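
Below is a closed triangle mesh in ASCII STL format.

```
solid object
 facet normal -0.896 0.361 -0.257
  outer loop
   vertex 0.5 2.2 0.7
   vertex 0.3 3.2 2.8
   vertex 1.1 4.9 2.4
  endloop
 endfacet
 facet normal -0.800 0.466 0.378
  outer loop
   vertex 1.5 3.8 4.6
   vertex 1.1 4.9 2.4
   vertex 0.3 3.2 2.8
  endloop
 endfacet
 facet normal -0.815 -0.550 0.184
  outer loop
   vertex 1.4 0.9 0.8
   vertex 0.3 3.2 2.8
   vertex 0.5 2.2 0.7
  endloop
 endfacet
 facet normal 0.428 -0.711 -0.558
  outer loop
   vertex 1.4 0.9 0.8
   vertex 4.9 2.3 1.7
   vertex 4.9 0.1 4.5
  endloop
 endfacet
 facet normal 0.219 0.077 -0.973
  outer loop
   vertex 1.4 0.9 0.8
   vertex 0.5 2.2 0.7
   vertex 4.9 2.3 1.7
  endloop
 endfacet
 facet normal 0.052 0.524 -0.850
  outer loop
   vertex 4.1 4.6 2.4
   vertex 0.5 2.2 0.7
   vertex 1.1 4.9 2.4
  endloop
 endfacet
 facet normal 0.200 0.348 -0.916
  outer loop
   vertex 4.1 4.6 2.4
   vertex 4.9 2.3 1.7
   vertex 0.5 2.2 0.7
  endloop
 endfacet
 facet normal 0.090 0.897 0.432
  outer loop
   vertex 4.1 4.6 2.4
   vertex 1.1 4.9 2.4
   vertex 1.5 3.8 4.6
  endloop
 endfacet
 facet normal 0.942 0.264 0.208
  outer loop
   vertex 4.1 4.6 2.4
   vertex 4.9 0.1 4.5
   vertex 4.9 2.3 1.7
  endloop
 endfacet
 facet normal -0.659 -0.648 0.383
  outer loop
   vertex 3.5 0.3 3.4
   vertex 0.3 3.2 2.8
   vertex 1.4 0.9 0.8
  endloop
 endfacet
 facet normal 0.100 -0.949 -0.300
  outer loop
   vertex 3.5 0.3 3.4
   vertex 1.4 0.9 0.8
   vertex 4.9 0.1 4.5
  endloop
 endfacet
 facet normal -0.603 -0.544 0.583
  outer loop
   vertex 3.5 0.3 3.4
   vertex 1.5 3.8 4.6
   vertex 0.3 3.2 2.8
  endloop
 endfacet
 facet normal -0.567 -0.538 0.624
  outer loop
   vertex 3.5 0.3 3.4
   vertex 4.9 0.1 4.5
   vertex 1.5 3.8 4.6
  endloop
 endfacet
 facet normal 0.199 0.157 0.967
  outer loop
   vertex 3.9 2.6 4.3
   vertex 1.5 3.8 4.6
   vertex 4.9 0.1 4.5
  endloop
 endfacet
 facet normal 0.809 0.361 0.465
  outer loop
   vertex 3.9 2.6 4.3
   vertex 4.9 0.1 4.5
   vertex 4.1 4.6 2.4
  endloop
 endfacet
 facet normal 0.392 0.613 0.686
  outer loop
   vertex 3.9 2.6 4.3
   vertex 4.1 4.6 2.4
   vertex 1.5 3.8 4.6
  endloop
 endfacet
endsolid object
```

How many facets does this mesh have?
16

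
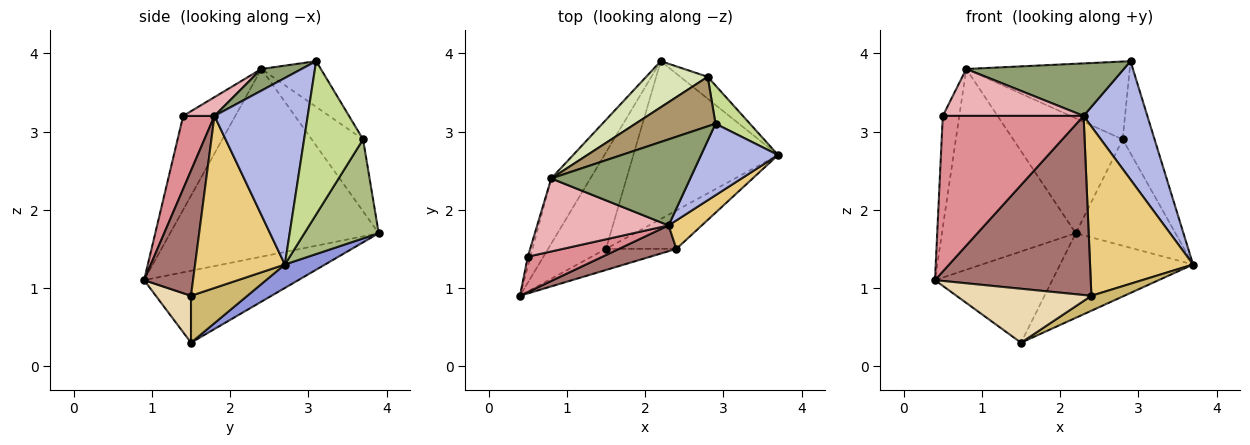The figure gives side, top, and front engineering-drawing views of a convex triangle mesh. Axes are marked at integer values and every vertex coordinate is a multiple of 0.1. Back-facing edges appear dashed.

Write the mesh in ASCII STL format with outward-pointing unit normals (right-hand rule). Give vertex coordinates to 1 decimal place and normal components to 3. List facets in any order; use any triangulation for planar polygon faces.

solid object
 facet normal -0.829 0.532 -0.173
  outer loop
   vertex 0.8 2.4 3.8
   vertex 2.2 3.9 1.7
   vertex 0.4 0.9 1.1
  endloop
 endfacet
 facet normal -0.670 0.510 -0.539
  outer loop
   vertex 1.5 1.5 0.3
   vertex 0.4 0.9 1.1
   vertex 2.2 3.9 1.7
  endloop
 endfacet
 facet normal 0.141 0.468 -0.872
  outer loop
   vertex 1.5 1.5 0.3
   vertex 2.2 3.9 1.7
   vertex 3.7 2.7 1.3
  endloop
 endfacet
 facet normal 0.781 -0.534 0.323
  outer loop
   vertex 2.3 1.8 3.2
   vertex 3.7 2.7 1.3
   vertex 2.9 3.1 3.9
  endloop
 endfacet
 facet normal 0.132 -0.516 0.846
  outer loop
   vertex 2.3 1.8 3.2
   vertex 2.9 3.1 3.9
   vertex 0.8 2.4 3.8
  endloop
 endfacet
 facet normal 0.590 0.791 -0.163
  outer loop
   vertex 2.8 3.7 2.9
   vertex 3.7 2.7 1.3
   vertex 2.2 3.9 1.7
  endloop
 endfacet
 facet normal 0.863 0.467 0.194
  outer loop
   vertex 2.8 3.7 2.9
   vertex 2.9 3.1 3.9
   vertex 3.7 2.7 1.3
  endloop
 endfacet
 facet normal -0.399 0.851 0.341
  outer loop
   vertex 2.8 3.7 2.9
   vertex 2.2 3.9 1.7
   vertex 0.8 2.4 3.8
  endloop
 endfacet
 facet normal -0.293 0.807 0.513
  outer loop
   vertex 2.8 3.7 2.9
   vertex 0.8 2.4 3.8
   vertex 2.9 3.1 3.9
  endloop
 endfacet
 facet normal 0.528 -0.308 -0.792
  outer loop
   vertex 2.4 1.5 0.9
   vertex 1.5 1.5 0.3
   vertex 3.7 2.7 1.3
  endloop
 endfacet
 facet normal 0.652 -0.748 0.126
  outer loop
   vertex 2.4 1.5 0.9
   vertex 3.7 2.7 1.3
   vertex 2.3 1.8 3.2
  endloop
 endfacet
 facet normal 0.236 -0.905 -0.354
  outer loop
   vertex 2.4 1.5 0.9
   vertex 0.4 0.9 1.1
   vertex 1.5 1.5 0.3
  endloop
 endfacet
 facet normal 0.297 -0.945 0.136
  outer loop
   vertex 2.4 1.5 0.9
   vertex 2.3 1.8 3.2
   vertex 0.4 0.9 1.1
  endloop
 endfacet
 facet normal -0.953 0.302 -0.026
  outer loop
   vertex 0.5 1.4 3.2
   vertex 0.8 2.4 3.8
   vertex 0.4 0.9 1.1
  endloop
 endfacet
 facet normal 0.212 -0.953 0.217
  outer loop
   vertex 0.5 1.4 3.2
   vertex 0.4 0.9 1.1
   vertex 2.3 1.8 3.2
  endloop
 endfacet
 facet normal 0.119 -0.537 0.835
  outer loop
   vertex 0.5 1.4 3.2
   vertex 2.3 1.8 3.2
   vertex 0.8 2.4 3.8
  endloop
 endfacet
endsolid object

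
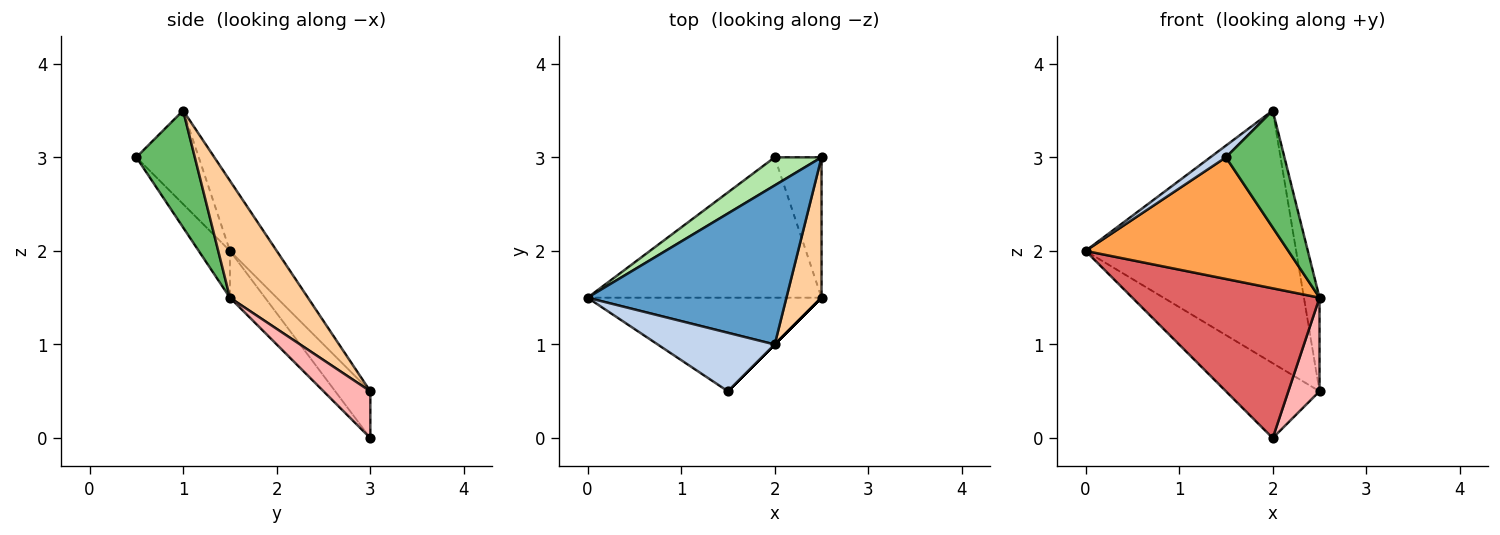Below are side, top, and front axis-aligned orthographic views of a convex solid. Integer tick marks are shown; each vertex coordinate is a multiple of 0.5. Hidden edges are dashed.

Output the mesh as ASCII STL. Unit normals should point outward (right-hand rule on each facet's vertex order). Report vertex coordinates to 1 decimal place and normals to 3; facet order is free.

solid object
 facet normal -0.185 0.832 0.524
  outer loop
   vertex 2.0 1.0 3.5
   vertex 2.5 3.0 0.5
   vertex 0.0 1.5 2.0
  endloop
 endfacet
 facet normal -0.617 -0.154 0.772
  outer loop
   vertex 2.0 1.0 3.5
   vertex 0.0 1.5 2.0
   vertex 1.5 0.5 3.0
  endloop
 endfacet
 facet normal -0.121 -0.787 -0.605
  outer loop
   vertex 2.5 1.5 1.5
   vertex 1.5 0.5 3.0
   vertex 0.0 1.5 2.0
  endloop
 endfacet
 facet normal 0.941 0.188 0.282
  outer loop
   vertex 2.5 1.5 1.5
   vertex 2.5 3.0 0.5
   vertex 2.0 1.0 3.5
  endloop
 endfacet
 facet normal 0.707 -0.707 0.000
  outer loop
   vertex 2.5 1.5 1.5
   vertex 2.0 1.0 3.5
   vertex 1.5 0.5 3.0
  endloop
 endfacet
 facet normal -0.331 0.883 0.331
  outer loop
   vertex 2.0 3.0 0.0
   vertex 0.0 1.5 2.0
   vertex 2.5 3.0 0.5
  endloop
 endfacet
 facet normal -0.136 -0.723 -0.678
  outer loop
   vertex 2.0 3.0 0.0
   vertex 2.5 1.5 1.5
   vertex 0.0 1.5 2.0
  endloop
 endfacet
 facet normal 0.640 -0.426 -0.640
  outer loop
   vertex 2.0 3.0 0.0
   vertex 2.5 3.0 0.5
   vertex 2.5 1.5 1.5
  endloop
 endfacet
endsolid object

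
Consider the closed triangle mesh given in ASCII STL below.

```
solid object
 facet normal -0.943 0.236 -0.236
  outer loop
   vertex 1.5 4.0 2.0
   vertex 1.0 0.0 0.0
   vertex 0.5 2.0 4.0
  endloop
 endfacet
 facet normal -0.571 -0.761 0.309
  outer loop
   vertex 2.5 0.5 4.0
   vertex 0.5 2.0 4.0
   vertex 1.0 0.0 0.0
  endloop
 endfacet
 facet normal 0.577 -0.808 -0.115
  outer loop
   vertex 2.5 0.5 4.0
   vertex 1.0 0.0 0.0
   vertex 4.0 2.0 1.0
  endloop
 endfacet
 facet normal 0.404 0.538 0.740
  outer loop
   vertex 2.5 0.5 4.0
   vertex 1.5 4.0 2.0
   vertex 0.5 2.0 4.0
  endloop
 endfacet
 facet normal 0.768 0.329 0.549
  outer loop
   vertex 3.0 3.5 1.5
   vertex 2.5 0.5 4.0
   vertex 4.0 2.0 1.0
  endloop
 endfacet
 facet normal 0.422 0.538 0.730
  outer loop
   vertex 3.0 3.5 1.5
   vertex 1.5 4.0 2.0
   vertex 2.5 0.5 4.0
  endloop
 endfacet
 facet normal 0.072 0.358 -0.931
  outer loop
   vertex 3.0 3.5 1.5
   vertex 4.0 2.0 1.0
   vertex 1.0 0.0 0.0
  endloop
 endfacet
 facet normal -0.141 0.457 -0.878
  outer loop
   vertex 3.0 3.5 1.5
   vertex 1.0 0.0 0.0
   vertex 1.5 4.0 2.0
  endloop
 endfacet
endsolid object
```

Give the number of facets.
8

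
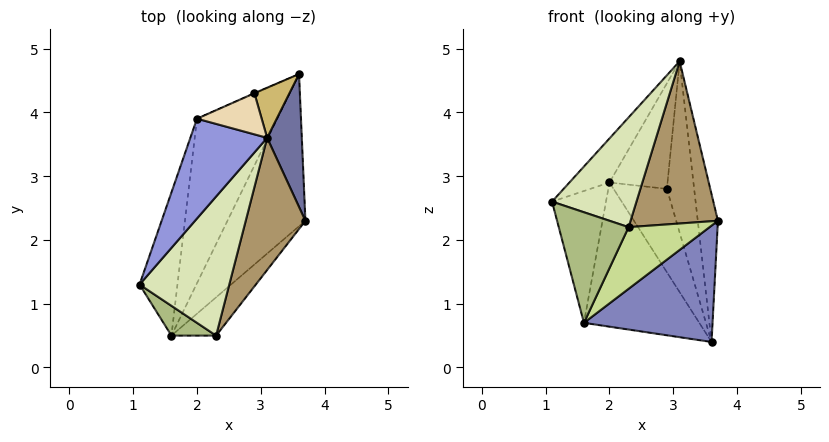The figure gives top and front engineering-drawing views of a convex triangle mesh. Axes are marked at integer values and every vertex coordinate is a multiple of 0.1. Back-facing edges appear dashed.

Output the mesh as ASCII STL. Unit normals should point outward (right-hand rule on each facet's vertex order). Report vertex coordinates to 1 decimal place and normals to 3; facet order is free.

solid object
 facet normal 0.975 0.165 0.148
  outer loop
   vertex 3.1 3.6 4.8
   vertex 3.7 2.3 2.3
   vertex 3.6 4.6 0.4
  endloop
 endfacet
 facet normal 0.748 -0.403 -0.528
  outer loop
   vertex 1.6 0.5 0.7
   vertex 3.6 4.6 0.4
   vertex 3.7 2.3 2.3
  endloop
 endfacet
 facet normal -0.827 0.227 0.515
  outer loop
   vertex 2.0 3.9 2.9
   vertex 1.1 1.3 2.6
   vertex 3.1 3.6 4.8
  endloop
 endfacet
 facet normal -0.863 0.342 -0.371
  outer loop
   vertex 2.0 3.9 2.9
   vertex 1.6 0.5 0.7
   vertex 1.1 1.3 2.6
  endloop
 endfacet
 facet normal -0.826 0.372 -0.424
  outer loop
   vertex 2.0 3.9 2.9
   vertex 3.6 4.6 0.4
   vertex 1.6 0.5 0.7
  endloop
 endfacet
 facet normal -0.487 -0.844 0.227
  outer loop
   vertex 2.3 0.5 2.2
   vertex 1.1 1.3 2.6
   vertex 1.6 0.5 0.7
  endloop
 endfacet
 facet normal 0.749 -0.563 -0.349
  outer loop
   vertex 2.3 0.5 2.2
   vertex 1.6 0.5 0.7
   vertex 3.7 2.3 2.3
  endloop
 endfacet
 facet normal -0.150 -0.612 0.776
  outer loop
   vertex 2.3 0.5 2.2
   vertex 3.1 3.6 4.8
   vertex 1.1 1.3 2.6
  endloop
 endfacet
 facet normal 0.689 -0.562 0.457
  outer loop
   vertex 2.3 0.5 2.2
   vertex 3.7 2.3 2.3
   vertex 3.1 3.6 4.8
  endloop
 endfacet
 facet normal 0.483 0.840 0.246
  outer loop
   vertex 2.9 4.3 2.8
   vertex 3.1 3.6 4.8
   vertex 3.6 4.6 0.4
  endloop
 endfacet
 facet normal -0.407 0.914 -0.004
  outer loop
   vertex 2.9 4.3 2.8
   vertex 3.6 4.6 0.4
   vertex 2.0 3.9 2.9
  endloop
 endfacet
 facet normal -0.350 0.873 0.340
  outer loop
   vertex 2.9 4.3 2.8
   vertex 2.0 3.9 2.9
   vertex 3.1 3.6 4.8
  endloop
 endfacet
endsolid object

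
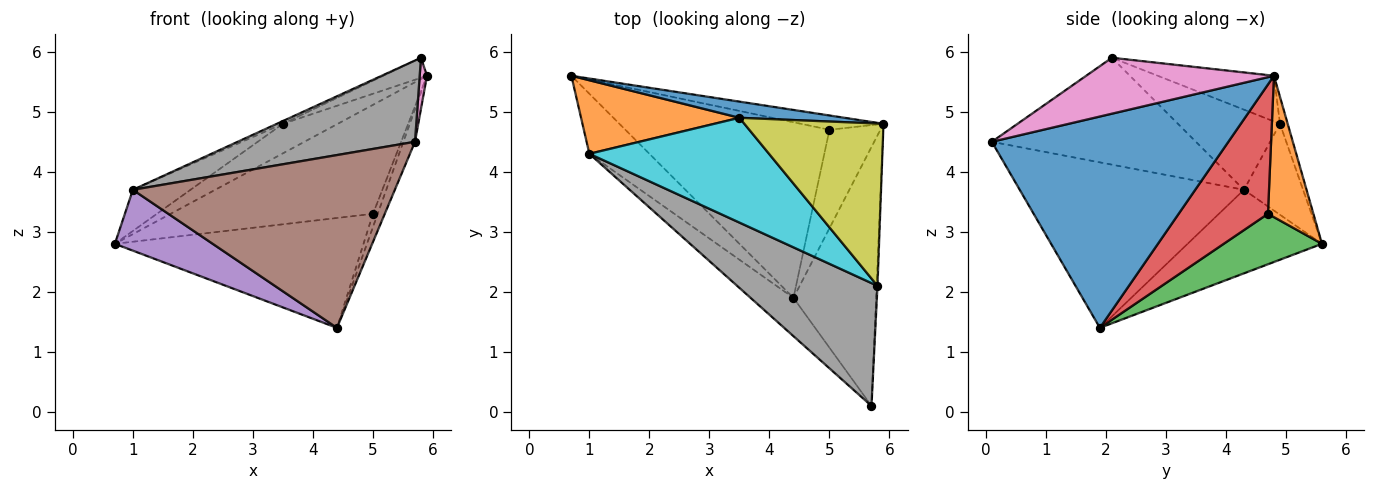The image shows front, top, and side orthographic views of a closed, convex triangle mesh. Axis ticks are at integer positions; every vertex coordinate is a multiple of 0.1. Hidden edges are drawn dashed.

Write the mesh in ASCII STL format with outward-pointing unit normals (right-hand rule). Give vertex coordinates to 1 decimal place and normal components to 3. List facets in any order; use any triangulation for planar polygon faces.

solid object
 facet normal 0.930 0.046 -0.364
  outer loop
   vertex 4.4 1.9 1.4
   vertex 5.9 4.8 5.6
   vertex 5.7 0.1 4.5
  endloop
 endfacet
 facet normal 0.217 0.968 -0.127
  outer loop
   vertex 5.0 4.7 3.3
   vertex 0.7 5.6 2.8
   vertex 5.9 4.8 5.6
  endloop
 endfacet
 facet normal 0.205 0.519 -0.830
  outer loop
   vertex 5.0 4.7 3.3
   vertex 4.4 1.9 1.4
   vertex 0.7 5.6 2.8
  endloop
 endfacet
 facet normal 0.929 0.049 -0.366
  outer loop
   vertex 5.0 4.7 3.3
   vertex 5.9 4.8 5.6
   vertex 4.4 1.9 1.4
  endloop
 endfacet
 facet normal -0.699 -0.509 -0.502
  outer loop
   vertex 1.0 4.3 3.7
   vertex 0.7 5.6 2.8
   vertex 4.4 1.9 1.4
  endloop
 endfacet
 facet normal -0.641 -0.749 -0.166
  outer loop
   vertex 1.0 4.3 3.7
   vertex 4.4 1.9 1.4
   vertex 5.7 0.1 4.5
  endloop
 endfacet
 facet normal 0.999 -0.039 -0.016
  outer loop
   vertex 5.8 2.1 5.9
   vertex 5.7 0.1 4.5
   vertex 5.9 4.8 5.6
  endloop
 endfacet
 facet normal -0.536 -0.466 0.704
  outer loop
   vertex 5.8 2.1 5.9
   vertex 1.0 4.3 3.7
   vertex 5.7 0.1 4.5
  endloop
 endfacet
 facet normal -0.310 0.116 0.944
  outer loop
   vertex 3.5 4.9 4.8
   vertex 5.8 2.1 5.9
   vertex 5.9 4.8 5.6
  endloop
 endfacet
 facet normal -0.407 0.024 0.913
  outer loop
   vertex 3.5 4.9 4.8
   vertex 1.0 4.3 3.7
   vertex 5.8 2.1 5.9
  endloop
 endfacet
 facet normal -0.122 0.871 0.476
  outer loop
   vertex 3.5 4.9 4.8
   vertex 5.9 4.8 5.6
   vertex 0.7 5.6 2.8
  endloop
 endfacet
 facet normal -0.448 0.437 0.780
  outer loop
   vertex 3.5 4.9 4.8
   vertex 0.7 5.6 2.8
   vertex 1.0 4.3 3.7
  endloop
 endfacet
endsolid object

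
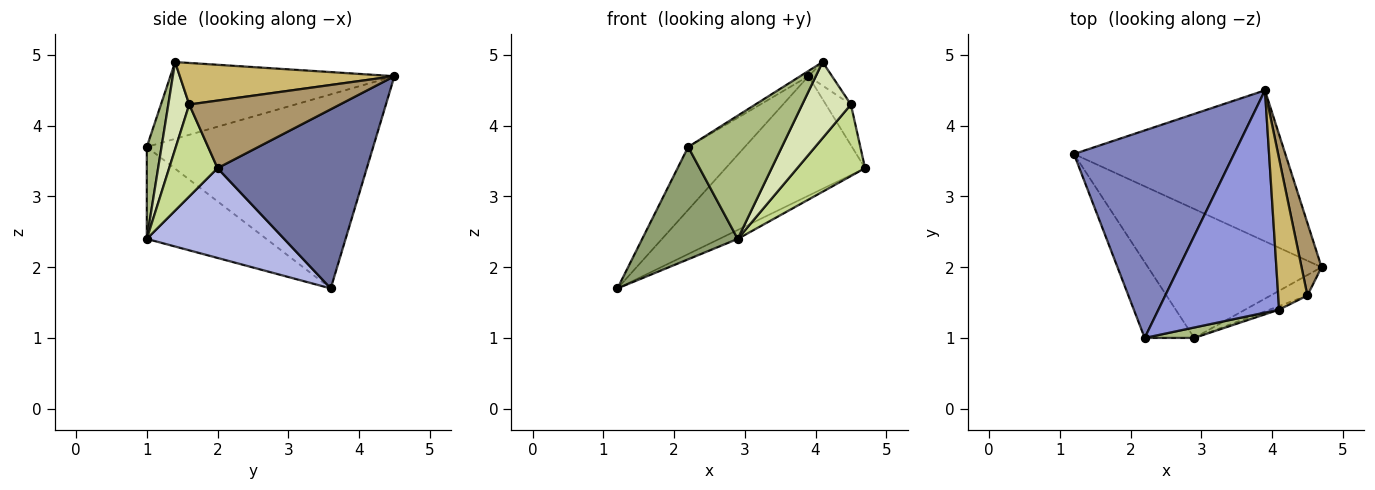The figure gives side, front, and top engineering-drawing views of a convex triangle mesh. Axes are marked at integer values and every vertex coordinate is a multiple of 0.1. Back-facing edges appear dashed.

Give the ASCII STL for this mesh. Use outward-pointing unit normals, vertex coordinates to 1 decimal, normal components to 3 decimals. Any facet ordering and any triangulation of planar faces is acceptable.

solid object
 facet normal 0.553 0.517 -0.653
  outer loop
   vertex 3.9 4.5 4.7
   vertex 4.7 2.0 3.4
   vertex 1.2 3.6 1.7
  endloop
 endfacet
 facet normal -0.757 0.189 0.625
  outer loop
   vertex 3.9 4.5 4.7
   vertex 1.2 3.6 1.7
   vertex 2.2 1.0 3.7
  endloop
 endfacet
 facet normal -0.537 0.020 0.843
  outer loop
   vertex 4.1 1.4 4.9
   vertex 3.9 4.5 4.7
   vertex 2.2 1.0 3.7
  endloop
 endfacet
 facet normal 0.459 0.061 -0.887
  outer loop
   vertex 2.9 1.0 2.4
   vertex 1.2 3.6 1.7
   vertex 4.7 2.0 3.4
  endloop
 endfacet
 facet normal -0.720 -0.575 -0.388
  outer loop
   vertex 2.9 1.0 2.4
   vertex 2.2 1.0 3.7
   vertex 1.2 3.6 1.7
  endloop
 endfacet
 facet normal 0.155 -0.984 0.083
  outer loop
   vertex 2.9 1.0 2.4
   vertex 4.1 1.4 4.9
   vertex 2.2 1.0 3.7
  endloop
 endfacet
 facet normal 0.566 -0.793 -0.226
  outer loop
   vertex 4.5 1.6 4.3
   vertex 2.9 1.0 2.4
   vertex 4.7 2.0 3.4
  endloop
 endfacet
 facet normal 0.395 -0.918 -0.043
  outer loop
   vertex 4.5 1.6 4.3
   vertex 4.1 1.4 4.9
   vertex 2.9 1.0 2.4
  endloop
 endfacet
 facet normal 0.947 0.157 0.280
  outer loop
   vertex 4.5 1.6 4.3
   vertex 4.7 2.0 3.4
   vertex 3.9 4.5 4.7
  endloop
 endfacet
 facet normal 0.815 0.090 0.573
  outer loop
   vertex 4.5 1.6 4.3
   vertex 3.9 4.5 4.7
   vertex 4.1 1.4 4.9
  endloop
 endfacet
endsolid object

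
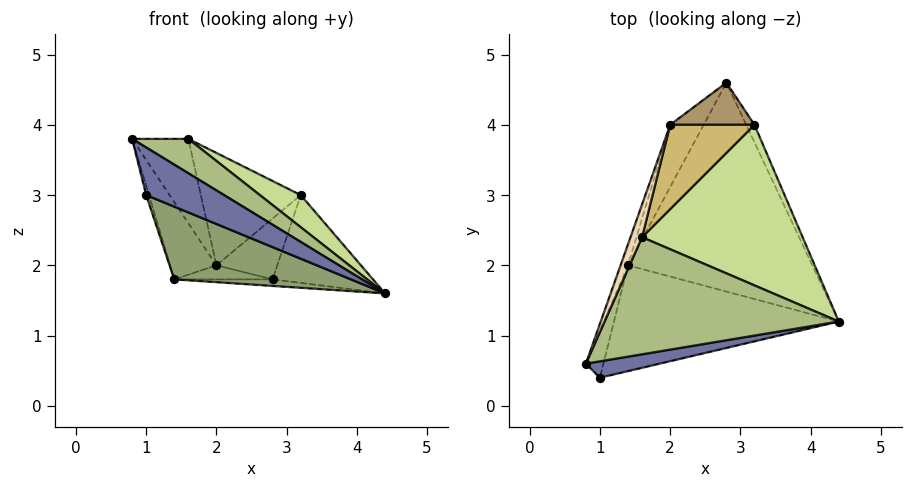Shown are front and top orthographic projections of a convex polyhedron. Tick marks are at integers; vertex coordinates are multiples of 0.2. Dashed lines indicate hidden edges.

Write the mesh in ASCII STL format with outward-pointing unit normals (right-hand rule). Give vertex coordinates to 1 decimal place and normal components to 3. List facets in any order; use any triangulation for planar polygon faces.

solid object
 facet normal 0.336 -0.891 0.307
  outer loop
   vertex 1.0 0.4 3.0
   vertex 4.4 1.2 1.6
   vertex 0.8 0.6 3.8
  endloop
 endfacet
 facet normal 0.900 0.428 -0.086
  outer loop
   vertex 3.2 4.0 3.0
   vertex 4.4 1.2 1.6
   vertex 2.8 4.6 1.8
  endloop
 endfacet
 facet normal -0.966 0.051 -0.254
  outer loop
   vertex 1.4 2.0 1.8
   vertex 1.0 0.4 3.0
   vertex 0.8 0.6 3.8
  endloop
 endfacet
 facet normal -0.058 0.031 -0.998
  outer loop
   vertex 1.4 2.0 1.8
   vertex 2.8 4.6 1.8
   vertex 4.4 1.2 1.6
  endloop
 endfacet
 facet normal -0.202 -0.555 -0.807
  outer loop
   vertex 1.4 2.0 1.8
   vertex 4.4 1.2 1.6
   vertex 1.0 0.4 3.0
  endloop
 endfacet
 facet normal 0.535 -0.238 0.811
  outer loop
   vertex 1.6 2.4 3.8
   vertex 0.8 0.6 3.8
   vertex 4.4 1.2 1.6
  endloop
 endfacet
 facet normal 0.566 -0.162 0.808
  outer loop
   vertex 1.6 2.4 3.8
   vertex 4.4 1.2 1.6
   vertex 3.2 4.0 3.0
  endloop
 endfacet
 facet normal -0.379 0.204 -0.903
  outer loop
   vertex 2.0 4.0 2.0
   vertex 2.8 4.6 1.8
   vertex 1.4 2.0 1.8
  endloop
 endfacet
 facet normal -0.429 0.743 0.514
  outer loop
   vertex 2.0 4.0 2.0
   vertex 3.2 4.0 3.0
   vertex 2.8 4.6 1.8
  endloop
 endfacet
 facet normal -0.447 0.716 0.537
  outer loop
   vertex 2.0 4.0 2.0
   vertex 1.6 2.4 3.8
   vertex 3.2 4.0 3.0
  endloop
 endfacet
 facet normal -0.953 0.294 -0.080
  outer loop
   vertex 2.0 4.0 2.0
   vertex 1.4 2.0 1.8
   vertex 0.8 0.6 3.8
  endloop
 endfacet
 facet normal -0.903 0.401 0.156
  outer loop
   vertex 2.0 4.0 2.0
   vertex 0.8 0.6 3.8
   vertex 1.6 2.4 3.8
  endloop
 endfacet
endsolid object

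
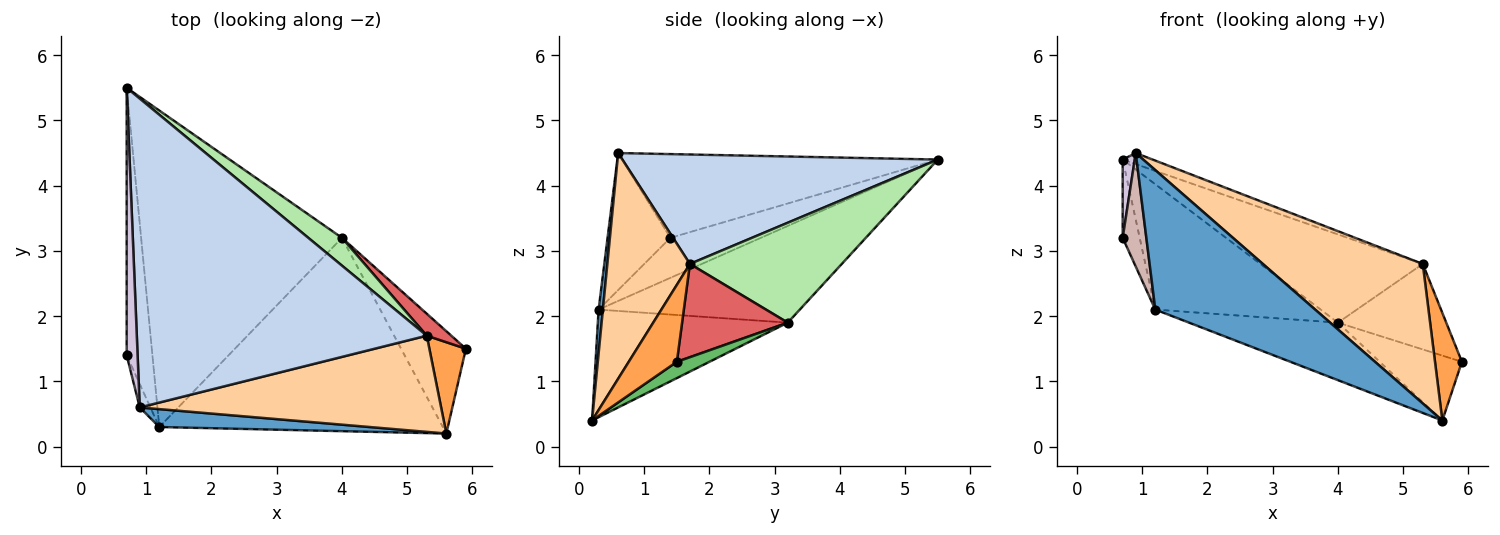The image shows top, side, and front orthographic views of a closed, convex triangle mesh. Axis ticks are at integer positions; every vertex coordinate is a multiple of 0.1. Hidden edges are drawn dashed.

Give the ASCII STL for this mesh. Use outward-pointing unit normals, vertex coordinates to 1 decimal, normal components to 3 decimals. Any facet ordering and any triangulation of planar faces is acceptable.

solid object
 facet normal 0.027 -0.992 0.127
  outer loop
   vertex 1.2 0.3 2.1
   vertex 5.6 0.2 0.4
   vertex 0.9 0.6 4.5
  endloop
 endfacet
 facet normal 0.353 0.033 0.935
  outer loop
   vertex 5.3 1.7 2.8
   vertex 0.7 5.5 4.4
   vertex 0.9 0.6 4.5
  endloop
 endfacet
 facet normal 0.806 -0.451 0.383
  outer loop
   vertex 5.3 1.7 2.8
   vertex 5.6 0.2 0.4
   vertex 5.9 1.5 1.3
  endloop
 endfacet
 facet normal 0.391 -0.758 0.522
  outer loop
   vertex 5.3 1.7 2.8
   vertex 0.9 0.6 4.5
   vertex 5.6 0.2 0.4
  endloop
 endfacet
 facet normal 0.208 0.524 -0.826
  outer loop
   vertex 4.0 3.2 1.9
   vertex 5.9 1.5 1.3
   vertex 5.6 0.2 0.4
  endloop
 endfacet
 facet normal 0.666 0.712 0.224
  outer loop
   vertex 4.0 3.2 1.9
   vertex 0.7 5.5 4.4
   vertex 5.3 1.7 2.8
  endloop
 endfacet
 facet normal 0.687 0.704 0.181
  outer loop
   vertex 4.0 3.2 1.9
   vertex 5.3 1.7 2.8
   vertex 5.9 1.5 1.3
  endloop
 endfacet
 facet normal -0.409 0.336 -0.849
  outer loop
   vertex 4.0 3.2 1.9
   vertex 1.2 0.3 2.1
   vertex 0.7 5.5 4.4
  endloop
 endfacet
 facet normal -0.342 0.268 -0.901
  outer loop
   vertex 4.0 3.2 1.9
   vertex 5.6 0.2 0.4
   vertex 1.2 0.3 2.1
  endloop
 endfacet
 facet normal -0.991 -0.038 0.129
  outer loop
   vertex 0.7 1.4 3.2
   vertex 0.9 0.6 4.5
   vertex 0.7 5.5 4.4
  endloop
 endfacet
 facet normal -0.831 0.156 -0.534
  outer loop
   vertex 0.7 1.4 3.2
   vertex 0.7 5.5 4.4
   vertex 1.2 0.3 2.1
  endloop
 endfacet
 facet normal -0.933 -0.352 -0.073
  outer loop
   vertex 0.7 1.4 3.2
   vertex 1.2 0.3 2.1
   vertex 0.9 0.6 4.5
  endloop
 endfacet
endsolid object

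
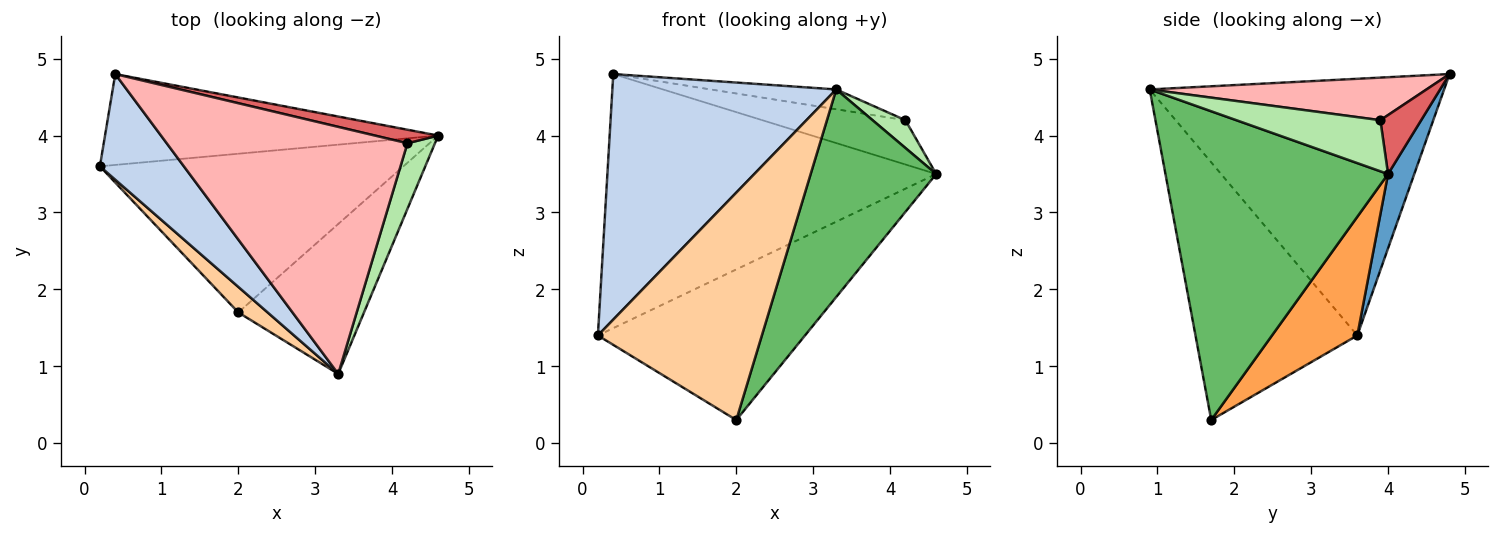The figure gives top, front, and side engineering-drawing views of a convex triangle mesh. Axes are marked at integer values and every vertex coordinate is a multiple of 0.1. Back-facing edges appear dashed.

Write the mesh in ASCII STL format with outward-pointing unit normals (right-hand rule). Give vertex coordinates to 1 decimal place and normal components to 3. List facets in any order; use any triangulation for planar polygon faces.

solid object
 facet normal 0.075 0.939 -0.336
  outer loop
   vertex 0.4 4.8 4.8
   vertex 4.6 4.0 3.5
   vertex 0.2 3.6 1.4
  endloop
 endfacet
 facet normal -0.770 -0.586 0.252
  outer loop
   vertex 0.4 4.8 4.8
   vertex 0.2 3.6 1.4
   vertex 3.3 0.9 4.6
  endloop
 endfacet
 facet normal 0.273 0.662 -0.698
  outer loop
   vertex 2.0 1.7 0.3
   vertex 0.2 3.6 1.4
   vertex 4.6 4.0 3.5
  endloop
 endfacet
 facet normal -0.700 -0.709 0.080
  outer loop
   vertex 2.0 1.7 0.3
   vertex 3.3 0.9 4.6
   vertex 0.2 3.6 1.4
  endloop
 endfacet
 facet normal 0.821 -0.463 -0.334
  outer loop
   vertex 2.0 1.7 0.3
   vertex 4.6 4.0 3.5
   vertex 3.3 0.9 4.6
  endloop
 endfacet
 facet normal 0.863 -0.197 0.465
  outer loop
   vertex 4.2 3.9 4.2
   vertex 3.3 0.9 4.6
   vertex 4.6 4.0 3.5
  endloop
 endfacet
 facet normal 0.263 0.923 0.282
  outer loop
   vertex 4.2 3.9 4.2
   vertex 4.6 4.0 3.5
   vertex 0.4 4.8 4.8
  endloop
 endfacet
 facet normal 0.174 0.079 0.982
  outer loop
   vertex 4.2 3.9 4.2
   vertex 0.4 4.8 4.8
   vertex 3.3 0.9 4.6
  endloop
 endfacet
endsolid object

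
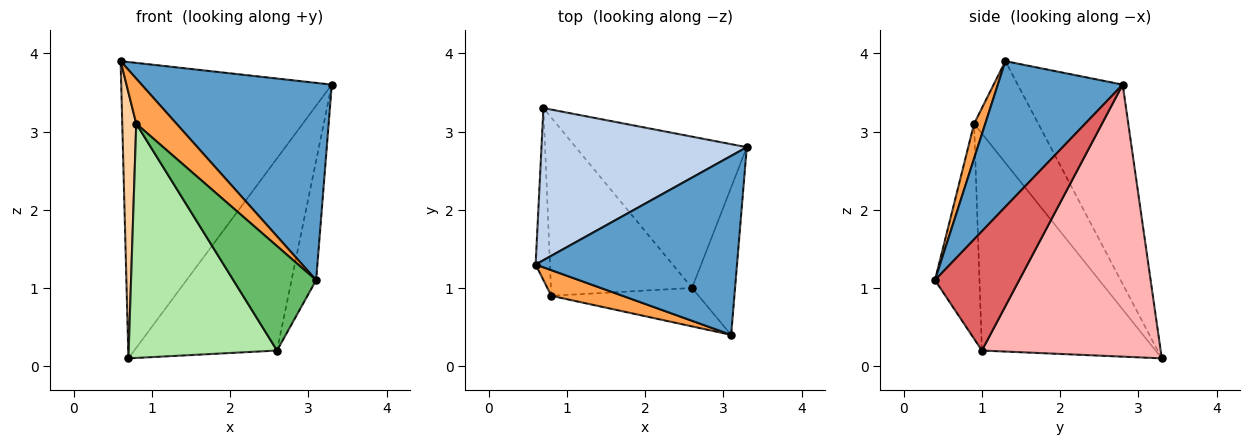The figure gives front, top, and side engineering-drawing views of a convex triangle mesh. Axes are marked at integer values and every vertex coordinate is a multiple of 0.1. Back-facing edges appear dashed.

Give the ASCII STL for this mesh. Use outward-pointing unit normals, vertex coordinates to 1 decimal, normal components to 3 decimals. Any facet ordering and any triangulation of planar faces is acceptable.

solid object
 facet normal 0.437 -0.666 0.604
  outer loop
   vertex 3.1 0.4 1.1
   vertex 3.3 2.8 3.6
   vertex 0.6 1.3 3.9
  endloop
 endfacet
 facet normal -0.405 0.813 0.417
  outer loop
   vertex 0.7 3.3 0.1
   vertex 0.6 1.3 3.9
   vertex 3.3 2.8 3.6
  endloop
 endfacet
 facet normal 0.235 -0.845 0.481
  outer loop
   vertex 0.8 0.9 3.1
   vertex 3.1 0.4 1.1
   vertex 0.6 1.3 3.9
  endloop
 endfacet
 facet normal -0.968 -0.211 -0.137
  outer loop
   vertex 0.8 0.9 3.1
   vertex 0.6 1.3 3.9
   vertex 0.7 3.3 0.1
  endloop
 endfacet
 facet normal -0.450 -0.838 -0.308
  outer loop
   vertex 2.6 1.0 0.2
   vertex 3.1 0.4 1.1
   vertex 0.8 0.9 3.1
  endloop
 endfacet
 facet normal -0.682 -0.582 -0.443
  outer loop
   vertex 2.6 1.0 0.2
   vertex 0.8 0.9 3.1
   vertex 0.7 3.3 0.1
  endloop
 endfacet
 facet normal 0.907 0.265 -0.327
  outer loop
   vertex 2.6 1.0 0.2
   vertex 3.3 2.8 3.6
   vertex 3.1 0.4 1.1
  endloop
 endfacet
 facet normal 0.701 0.560 -0.441
  outer loop
   vertex 2.6 1.0 0.2
   vertex 0.7 3.3 0.1
   vertex 3.3 2.8 3.6
  endloop
 endfacet
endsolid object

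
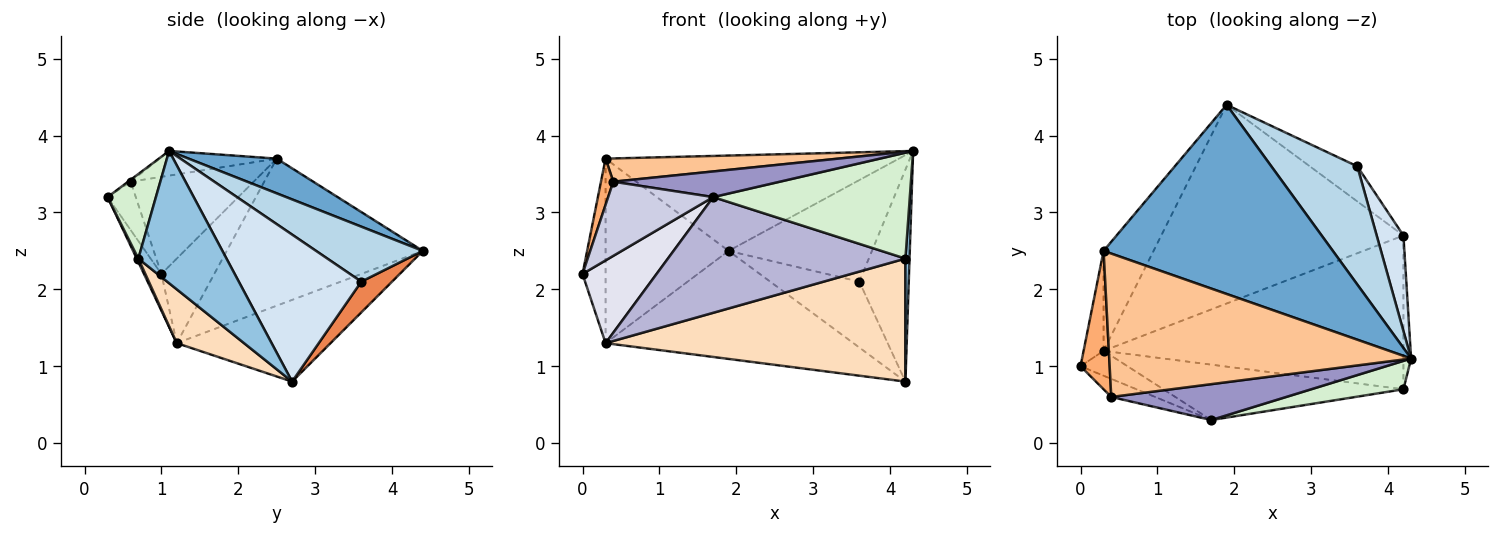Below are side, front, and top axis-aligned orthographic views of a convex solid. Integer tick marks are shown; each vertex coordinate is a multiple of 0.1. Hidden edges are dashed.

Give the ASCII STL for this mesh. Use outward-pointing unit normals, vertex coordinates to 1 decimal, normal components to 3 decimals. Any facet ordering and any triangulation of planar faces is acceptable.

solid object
 facet normal 0.134 0.446 0.885
  outer loop
   vertex 0.3 2.5 3.7
   vertex 4.3 1.1 3.8
   vertex 1.9 4.4 2.5
  endloop
 endfacet
 facet normal 0.997 -0.046 -0.058
  outer loop
   vertex 4.2 0.7 2.4
   vertex 4.2 2.7 0.8
   vertex 4.3 1.1 3.8
  endloop
 endfacet
 facet normal 0.436 0.586 0.682
  outer loop
   vertex 3.6 3.6 2.1
   vertex 1.9 4.4 2.5
   vertex 4.3 1.1 3.8
  endloop
 endfacet
 facet normal 0.914 0.369 0.166
  outer loop
   vertex 3.6 3.6 2.1
   vertex 4.3 1.1 3.8
   vertex 4.2 2.7 0.8
  endloop
 endfacet
 facet normal 0.291 0.844 -0.450
  outer loop
   vertex 3.6 3.6 2.1
   vertex 4.2 2.7 0.8
   vertex 1.9 4.4 2.5
  endloop
 endfacet
 facet normal -0.953 -0.095 0.286
  outer loop
   vertex 0.4 0.6 3.4
   vertex 0.3 2.5 3.7
   vertex 0.0 1.0 2.2
  endloop
 endfacet
 facet normal -0.080 -0.160 0.984
  outer loop
   vertex 0.4 0.6 3.4
   vertex 4.3 1.1 3.8
   vertex 0.3 2.5 3.7
  endloop
 endfacet
 facet normal 0.139 -0.619 -0.773
  outer loop
   vertex 0.3 1.2 1.3
   vertex 4.2 2.7 0.8
   vertex 4.2 0.7 2.4
  endloop
 endfacet
 facet normal -0.284 0.458 -0.842
  outer loop
   vertex 0.3 1.2 1.3
   vertex 1.9 4.4 2.5
   vertex 4.2 2.7 0.8
  endloop
 endfacet
 facet normal -0.896 0.391 -0.212
  outer loop
   vertex 0.3 1.2 1.3
   vertex 0.0 1.0 2.2
   vertex 0.3 2.5 3.7
  endloop
 endfacet
 facet normal -0.814 0.511 -0.277
  outer loop
   vertex 0.3 1.2 1.3
   vertex 0.3 2.5 3.7
   vertex 1.9 4.4 2.5
  endloop
 endfacet
 facet normal 0.231 -0.940 0.252
  outer loop
   vertex 1.7 0.3 3.2
   vertex 4.2 0.7 2.4
   vertex 4.3 1.1 3.8
  endloop
 endfacet
 facet normal -0.009 -0.581 0.814
  outer loop
   vertex 1.7 0.3 3.2
   vertex 4.3 1.1 3.8
   vertex 0.4 0.6 3.4
  endloop
 endfacet
 facet normal 0.006 -0.902 -0.432
  outer loop
   vertex 1.7 0.3 3.2
   vertex 0.3 1.2 1.3
   vertex 4.2 0.7 2.4
  endloop
 endfacet
 facet normal -0.252 -0.940 -0.229
  outer loop
   vertex 1.7 0.3 3.2
   vertex 0.4 0.6 3.4
   vertex 0.0 1.0 2.2
  endloop
 endfacet
 facet normal -0.220 -0.934 -0.281
  outer loop
   vertex 1.7 0.3 3.2
   vertex 0.0 1.0 2.2
   vertex 0.3 1.2 1.3
  endloop
 endfacet
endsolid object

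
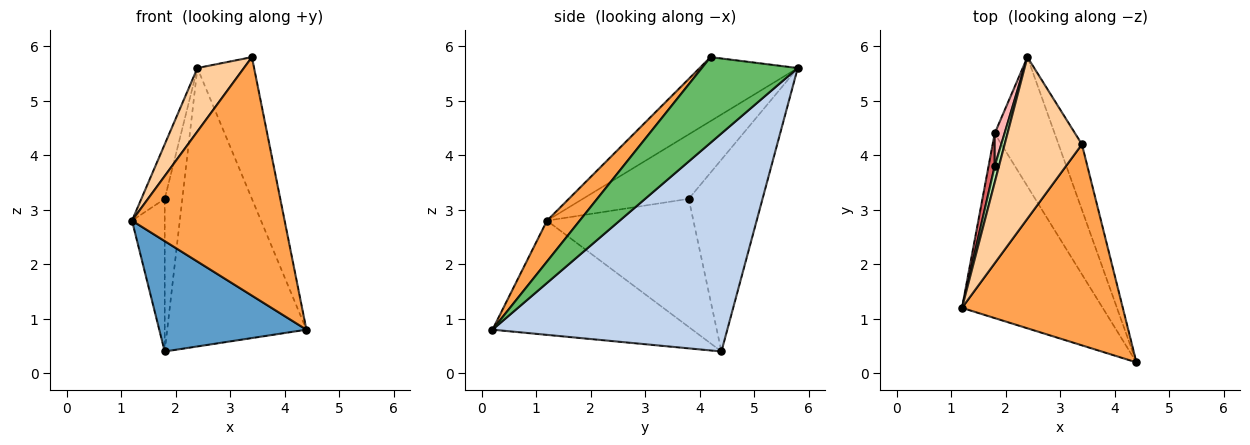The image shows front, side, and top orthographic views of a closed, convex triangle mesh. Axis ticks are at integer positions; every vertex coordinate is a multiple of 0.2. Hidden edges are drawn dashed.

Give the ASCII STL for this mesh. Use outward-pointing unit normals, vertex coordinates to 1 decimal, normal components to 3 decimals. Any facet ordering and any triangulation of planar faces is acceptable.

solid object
 facet normal -0.572 -0.421 -0.704
  outer loop
   vertex 1.8 4.4 0.4
   vertex 4.4 0.2 0.8
   vertex 1.2 1.2 2.8
  endloop
 endfacet
 facet normal 0.837 0.496 -0.230
  outer loop
   vertex 1.8 4.4 0.4
   vertex 2.4 5.8 5.6
   vertex 4.4 0.2 0.8
  endloop
 endfacet
 facet normal 0.162 -0.755 0.636
  outer loop
   vertex 3.4 4.2 5.8
   vertex 1.2 1.2 2.8
   vertex 4.4 0.2 0.8
  endloop
 endfacet
 facet normal -0.611 -0.289 0.737
  outer loop
   vertex 3.4 4.2 5.8
   vertex 2.4 5.8 5.6
   vertex 1.2 1.2 2.8
  endloop
 endfacet
 facet normal 0.838 0.495 -0.229
  outer loop
   vertex 3.4 4.2 5.8
   vertex 4.4 0.2 0.8
   vertex 2.4 5.8 5.6
  endloop
 endfacet
 facet normal -0.974 0.215 0.064
  outer loop
   vertex 1.8 3.8 3.2
   vertex 1.2 1.2 2.8
   vertex 2.4 5.8 5.6
  endloop
 endfacet
 facet normal -0.975 0.218 0.047
  outer loop
   vertex 1.8 3.8 3.2
   vertex 1.8 4.4 0.4
   vertex 1.2 1.2 2.8
  endloop
 endfacet
 facet normal -0.971 0.232 0.050
  outer loop
   vertex 1.8 3.8 3.2
   vertex 2.4 5.8 5.6
   vertex 1.8 4.4 0.4
  endloop
 endfacet
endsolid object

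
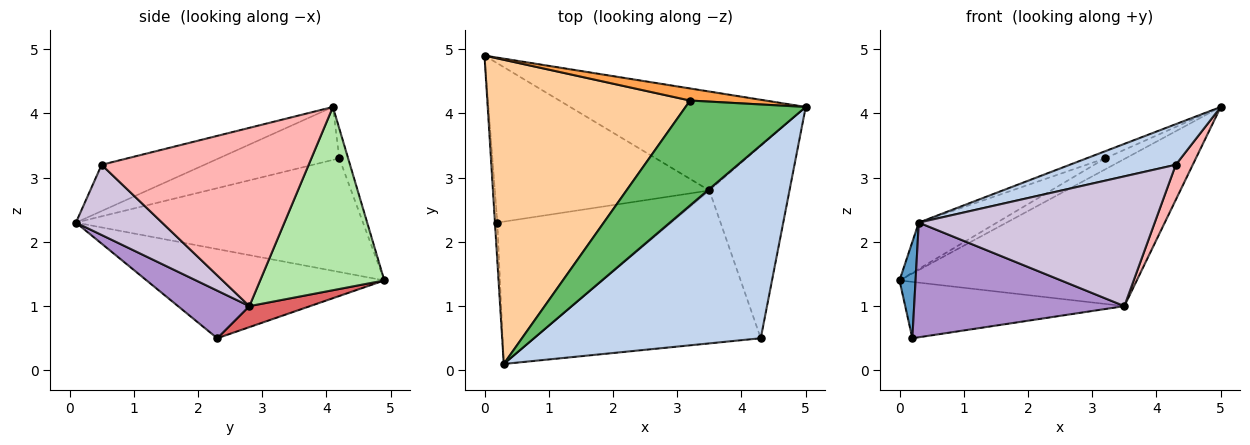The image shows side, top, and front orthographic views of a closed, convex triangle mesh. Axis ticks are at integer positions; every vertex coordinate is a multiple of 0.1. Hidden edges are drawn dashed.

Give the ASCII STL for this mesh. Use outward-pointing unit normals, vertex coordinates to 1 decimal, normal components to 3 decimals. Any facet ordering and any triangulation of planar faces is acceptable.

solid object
 facet normal -0.997 -0.067 -0.027
  outer loop
   vertex 0.2 2.3 0.5
   vertex 0.3 0.1 2.3
   vertex 0.0 4.9 1.4
  endloop
 endfacet
 facet normal -0.196 -0.202 0.960
  outer loop
   vertex 4.3 0.5 3.2
   vertex 5.0 4.1 4.1
   vertex 0.3 0.1 2.3
  endloop
 endfacet
 facet normal -0.279 0.648 0.709
  outer loop
   vertex 3.2 4.2 3.3
   vertex 5.0 4.1 4.1
   vertex 0.0 4.9 1.4
  endloop
 endfacet
 facet normal -0.485 0.132 0.865
  outer loop
   vertex 3.2 4.2 3.3
   vertex 0.0 4.9 1.4
   vertex 0.3 0.1 2.3
  endloop
 endfacet
 facet normal -0.402 0.062 0.913
  outer loop
   vertex 3.2 4.2 3.3
   vertex 0.3 0.1 2.3
   vertex 5.0 4.1 4.1
  endloop
 endfacet
 facet normal 0.398 0.761 -0.512
  outer loop
   vertex 3.5 2.8 1.0
   vertex 0.0 4.9 1.4
   vertex 5.0 4.1 4.1
  endloop
 endfacet
 facet normal 0.092 0.332 -0.939
  outer loop
   vertex 3.5 2.8 1.0
   vertex 0.2 2.3 0.5
   vertex 0.0 4.9 1.4
  endloop
 endfacet
 facet normal 0.910 -0.075 -0.409
  outer loop
   vertex 3.5 2.8 1.0
   vertex 5.0 4.1 4.1
   vertex 4.3 0.5 3.2
  endloop
 endfacet
 facet normal 0.208 -0.614 -0.762
  outer loop
   vertex 3.5 2.8 1.0
   vertex 0.3 0.1 2.3
   vertex 0.2 2.3 0.5
  endloop
 endfacet
 facet normal 0.230 -0.630 -0.742
  outer loop
   vertex 3.5 2.8 1.0
   vertex 4.3 0.5 3.2
   vertex 0.3 0.1 2.3
  endloop
 endfacet
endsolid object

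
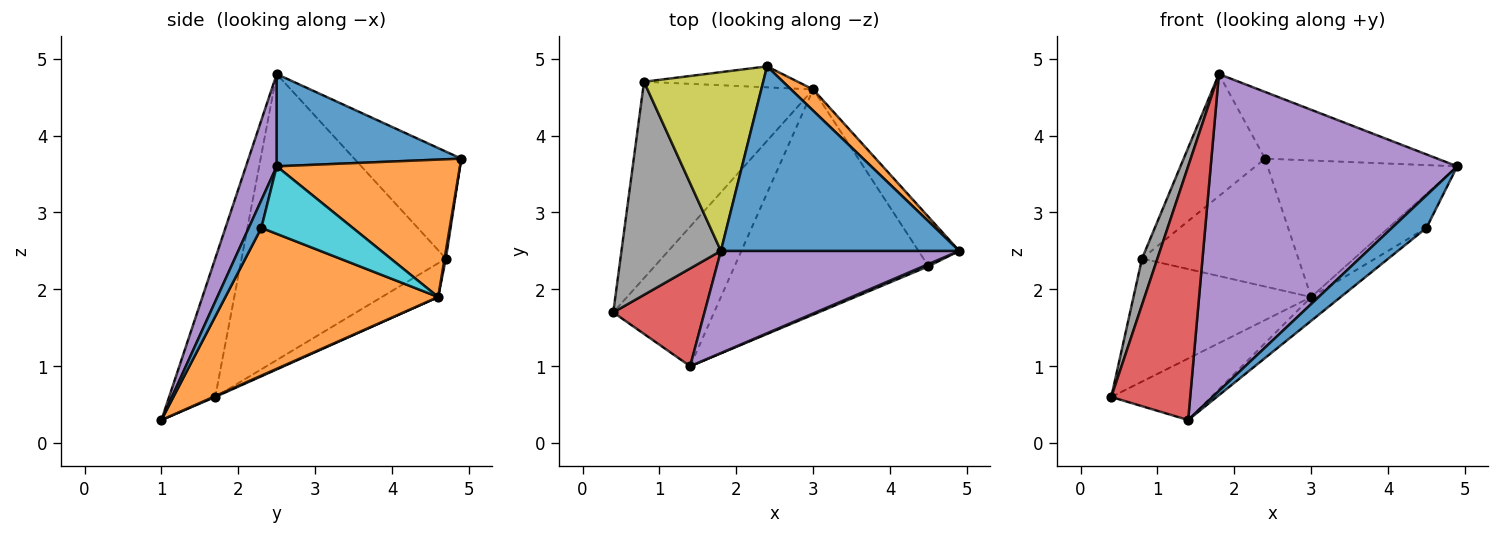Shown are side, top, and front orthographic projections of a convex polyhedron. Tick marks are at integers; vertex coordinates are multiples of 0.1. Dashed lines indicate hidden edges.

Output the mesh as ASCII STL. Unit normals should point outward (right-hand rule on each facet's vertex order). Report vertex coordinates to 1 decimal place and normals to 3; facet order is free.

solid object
 facet normal 0.342 0.320 0.884
  outer loop
   vertex 1.8 2.5 4.8
   vertex 4.9 2.5 3.6
   vertex 2.4 4.9 3.7
  endloop
 endfacet
 facet normal 0.691 0.715 0.111
  outer loop
   vertex 3.0 4.6 1.9
   vertex 2.4 4.9 3.7
   vertex 4.9 2.5 3.6
  endloop
 endfacet
 facet normal 0.008 0.403 -0.915
  outer loop
   vertex 1.4 1.0 0.3
   vertex 0.4 1.7 0.6
   vertex 3.0 4.6 1.9
  endloop
 endfacet
 facet normal -0.479 -0.819 0.316
  outer loop
   vertex 1.4 1.0 0.3
   vertex 1.8 2.5 4.8
   vertex 0.4 1.7 0.6
  endloop
 endfacet
 facet normal 0.118 -0.945 0.305
  outer loop
   vertex 1.4 1.0 0.3
   vertex 4.9 2.5 3.6
   vertex 1.8 2.5 4.8
  endloop
 endfacet
 facet normal -0.166 0.524 -0.836
  outer loop
   vertex 0.8 4.7 2.4
   vertex 3.0 4.6 1.9
   vertex 0.4 1.7 0.6
  endloop
 endfacet
 facet normal 0.008 0.987 -0.162
  outer loop
   vertex 0.8 4.7 2.4
   vertex 2.4 4.9 3.7
   vertex 3.0 4.6 1.9
  endloop
 endfacet
 facet normal -0.942 -0.071 0.328
  outer loop
   vertex 0.8 4.7 2.4
   vertex 0.4 1.7 0.6
   vertex 1.8 2.5 4.8
  endloop
 endfacet
 facet normal -0.596 0.453 0.663
  outer loop
   vertex 0.8 4.7 2.4
   vertex 1.8 2.5 4.8
   vertex 2.4 4.9 3.7
  endloop
 endfacet
 facet normal 0.806 0.335 -0.487
  outer loop
   vertex 4.5 2.3 2.8
   vertex 3.0 4.6 1.9
   vertex 4.9 2.5 3.6
  endloop
 endfacet
 facet normal 0.342 -0.938 0.063
  outer loop
   vertex 4.5 2.3 2.8
   vertex 4.9 2.5 3.6
   vertex 1.4 1.0 0.3
  endloop
 endfacet
 facet normal 0.604 0.084 -0.793
  outer loop
   vertex 4.5 2.3 2.8
   vertex 1.4 1.0 0.3
   vertex 3.0 4.6 1.9
  endloop
 endfacet
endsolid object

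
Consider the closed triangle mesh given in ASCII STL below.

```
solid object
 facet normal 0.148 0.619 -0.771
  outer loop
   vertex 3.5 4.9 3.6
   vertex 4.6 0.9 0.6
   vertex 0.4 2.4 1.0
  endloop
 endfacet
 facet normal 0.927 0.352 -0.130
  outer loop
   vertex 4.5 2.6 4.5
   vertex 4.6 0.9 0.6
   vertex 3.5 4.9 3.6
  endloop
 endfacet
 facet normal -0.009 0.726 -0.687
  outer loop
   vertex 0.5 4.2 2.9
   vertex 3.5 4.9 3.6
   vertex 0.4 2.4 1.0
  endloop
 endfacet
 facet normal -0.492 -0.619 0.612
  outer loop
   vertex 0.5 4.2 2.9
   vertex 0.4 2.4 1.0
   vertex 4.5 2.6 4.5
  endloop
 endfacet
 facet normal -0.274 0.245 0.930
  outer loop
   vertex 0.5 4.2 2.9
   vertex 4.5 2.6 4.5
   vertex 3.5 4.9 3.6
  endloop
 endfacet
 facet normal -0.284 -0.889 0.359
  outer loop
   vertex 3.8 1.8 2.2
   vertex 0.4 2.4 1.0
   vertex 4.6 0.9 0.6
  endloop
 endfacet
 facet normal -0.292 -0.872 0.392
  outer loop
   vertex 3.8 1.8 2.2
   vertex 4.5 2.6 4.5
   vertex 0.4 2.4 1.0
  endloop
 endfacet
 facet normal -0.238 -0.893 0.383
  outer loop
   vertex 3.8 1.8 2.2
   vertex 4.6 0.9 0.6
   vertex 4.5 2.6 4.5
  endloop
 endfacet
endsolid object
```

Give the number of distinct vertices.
6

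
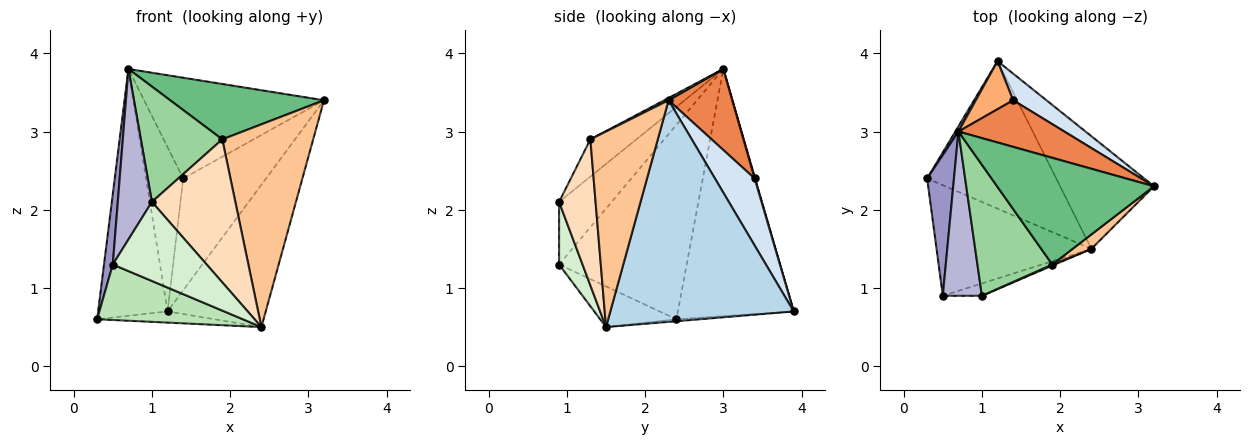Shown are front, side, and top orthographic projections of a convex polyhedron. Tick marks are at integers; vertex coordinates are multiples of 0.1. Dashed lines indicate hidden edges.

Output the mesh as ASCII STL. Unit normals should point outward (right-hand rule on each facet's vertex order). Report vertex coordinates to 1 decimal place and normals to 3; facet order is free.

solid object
 facet normal -0.858 0.514 0.011
  outer loop
   vertex 0.7 3.0 3.8
   vertex 1.2 3.9 0.7
   vertex 0.3 2.4 0.6
  endloop
 endfacet
 facet normal -0.015 0.076 -0.997
  outer loop
   vertex 2.4 1.5 0.5
   vertex 0.3 2.4 0.6
   vertex 1.2 3.9 0.7
  endloop
 endfacet
 facet normal 0.826 0.442 -0.350
  outer loop
   vertex 2.4 1.5 0.5
   vertex 1.2 3.9 0.7
   vertex 3.2 2.3 3.4
  endloop
 endfacet
 facet normal 0.422 0.882 0.210
  outer loop
   vertex 1.4 3.4 2.4
   vertex 3.2 2.3 3.4
   vertex 1.2 3.9 0.7
  endloop
 endfacet
 facet normal 0.306 0.864 0.400
  outer loop
   vertex 1.4 3.4 2.4
   vertex 0.7 3.0 3.8
   vertex 3.2 2.3 3.4
  endloop
 endfacet
 facet normal 0.013 0.960 0.281
  outer loop
   vertex 1.4 3.4 2.4
   vertex 1.2 3.9 0.7
   vertex 0.7 3.0 3.8
  endloop
 endfacet
 facet normal 0.595 -0.802 0.057
  outer loop
   vertex 1.9 1.3 2.9
   vertex 2.4 1.5 0.5
   vertex 3.2 2.3 3.4
  endloop
 endfacet
 facet normal 0.401 -0.916 0.007
  outer loop
   vertex 1.9 1.3 2.9
   vertex 1.0 0.9 2.1
   vertex 2.4 1.5 0.5
  endloop
 endfacet
 facet normal 0.013 -0.461 0.887
  outer loop
   vertex 1.9 1.3 2.9
   vertex 3.2 2.3 3.4
   vertex 0.7 3.0 3.8
  endloop
 endfacet
 facet normal -0.350 -0.619 0.703
  outer loop
   vertex 1.9 1.3 2.9
   vertex 0.7 3.0 3.8
   vertex 1.0 0.9 2.1
  endloop
 endfacet
 facet normal -0.229 -0.437 -0.870
  outer loop
   vertex 0.5 0.9 1.3
   vertex 0.3 2.4 0.6
   vertex 2.4 1.5 0.5
  endloop
 endfacet
 facet normal 0.240 -0.959 -0.150
  outer loop
   vertex 0.5 0.9 1.3
   vertex 2.4 1.5 0.5
   vertex 1.0 0.9 2.1
  endloop
 endfacet
 facet normal -0.988 -0.068 0.136
  outer loop
   vertex 0.5 0.9 1.3
   vertex 0.7 3.0 3.8
   vertex 0.3 2.4 0.6
  endloop
 endfacet
 facet normal -0.743 -0.482 0.464
  outer loop
   vertex 0.5 0.9 1.3
   vertex 1.0 0.9 2.1
   vertex 0.7 3.0 3.8
  endloop
 endfacet
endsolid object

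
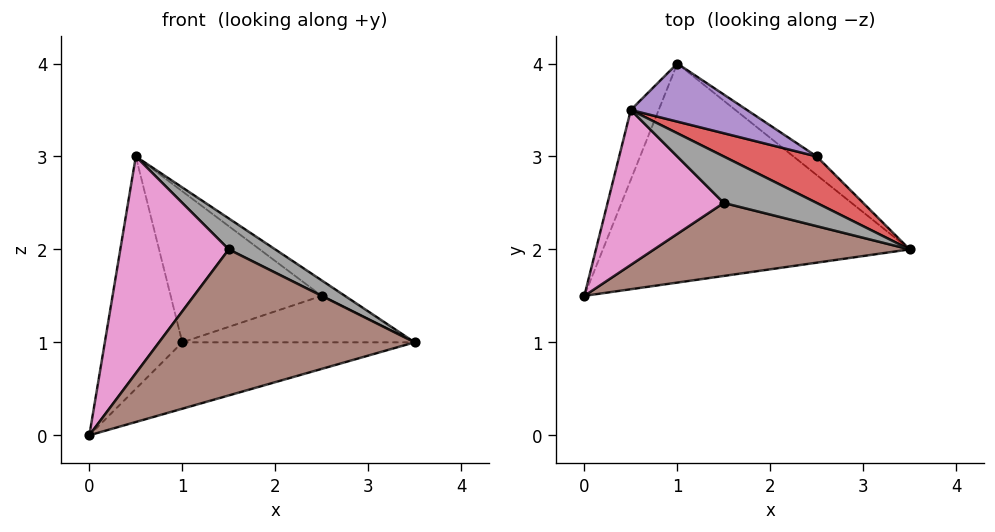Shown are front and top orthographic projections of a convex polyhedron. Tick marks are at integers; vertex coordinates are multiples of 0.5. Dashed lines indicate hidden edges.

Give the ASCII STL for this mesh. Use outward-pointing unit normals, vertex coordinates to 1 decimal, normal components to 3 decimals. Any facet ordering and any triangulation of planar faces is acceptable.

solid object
 facet normal 0.226 0.283 -0.932
  outer loop
   vertex 1.0 4.0 1.0
   vertex 3.5 2.0 1.0
   vertex 0.0 1.5 0.0
  endloop
 endfacet
 facet normal -0.903 0.411 -0.123
  outer loop
   vertex 0.5 3.5 3.0
   vertex 1.0 4.0 1.0
   vertex 0.0 1.5 0.0
  endloop
 endfacet
 facet normal 0.596 0.745 -0.298
  outer loop
   vertex 2.5 3.0 1.5
   vertex 3.5 2.0 1.0
   vertex 1.0 4.0 1.0
  endloop
 endfacet
 facet normal 0.620 0.248 0.744
  outer loop
   vertex 2.5 3.0 1.5
   vertex 0.5 3.5 3.0
   vertex 3.5 2.0 1.0
  endloop
 endfacet
 facet normal 0.449 0.834 0.321
  outer loop
   vertex 2.5 3.0 1.5
   vertex 1.0 4.0 1.0
   vertex 0.5 3.5 3.0
  endloop
 endfacet
 facet normal 0.000 -0.894 0.447
  outer loop
   vertex 1.5 2.5 2.0
   vertex 0.0 1.5 0.0
   vertex 3.5 2.0 1.0
  endloop
 endfacet
 facet normal -0.226 -0.793 0.566
  outer loop
   vertex 1.5 2.5 2.0
   vertex 0.5 3.5 3.0
   vertex 0.0 1.5 0.0
  endloop
 endfacet
 facet normal 0.267 -0.535 0.802
  outer loop
   vertex 1.5 2.5 2.0
   vertex 3.5 2.0 1.0
   vertex 0.5 3.5 3.0
  endloop
 endfacet
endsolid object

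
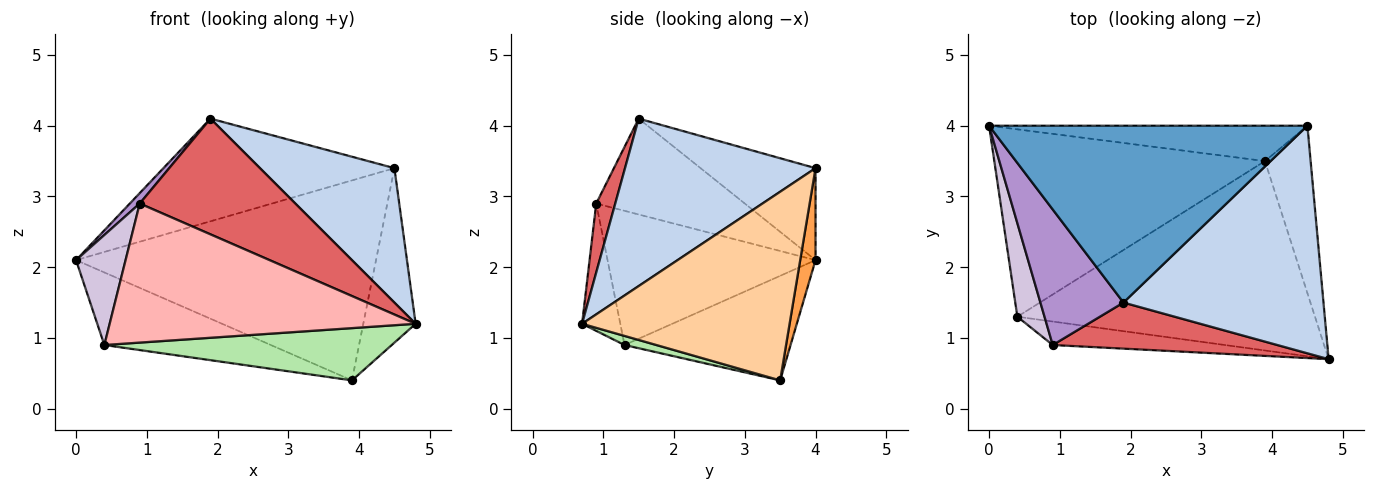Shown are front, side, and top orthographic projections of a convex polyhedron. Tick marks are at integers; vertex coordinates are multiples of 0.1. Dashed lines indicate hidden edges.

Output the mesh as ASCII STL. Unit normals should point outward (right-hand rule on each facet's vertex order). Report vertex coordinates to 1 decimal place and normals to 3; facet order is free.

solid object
 facet normal -0.242 0.487 0.839
  outer loop
   vertex 1.9 1.5 4.1
   vertex 4.5 4.0 3.4
   vertex 0.0 4.0 2.1
  endloop
 endfacet
 facet normal 0.585 -0.413 0.699
  outer loop
   vertex 1.9 1.5 4.1
   vertex 4.8 0.7 1.2
   vertex 4.5 4.0 3.4
  endloop
 endfacet
 facet normal 0.050 0.983 -0.174
  outer loop
   vertex 3.9 3.5 0.4
   vertex 0.0 4.0 2.1
   vertex 4.5 4.0 3.4
  endloop
 endfacet
 facet normal 0.944 0.238 -0.228
  outer loop
   vertex 3.9 3.5 0.4
   vertex 4.5 4.0 3.4
   vertex 4.8 0.7 1.2
  endloop
 endfacet
 facet normal -0.339 0.340 -0.877
  outer loop
   vertex 3.9 3.5 0.4
   vertex 0.4 1.3 0.9
   vertex 0.0 4.0 2.1
  endloop
 endfacet
 facet normal 0.029 -0.266 -0.964
  outer loop
   vertex 3.9 3.5 0.4
   vertex 4.8 0.7 1.2
   vertex 0.4 1.3 0.9
  endloop
 endfacet
 facet normal 0.113 -0.923 0.368
  outer loop
   vertex 0.9 0.9 2.9
   vertex 4.8 0.7 1.2
   vertex 1.9 1.5 4.1
  endloop
 endfacet
 facet normal -0.122 -0.979 -0.165
  outer loop
   vertex 0.9 0.9 2.9
   vertex 0.4 1.3 0.9
   vertex 4.8 0.7 1.2
  endloop
 endfacet
 facet normal -0.755 -0.050 0.654
  outer loop
   vertex 0.9 0.9 2.9
   vertex 1.9 1.5 4.1
   vertex 0.0 4.0 2.1
  endloop
 endfacet
 facet normal -0.954 -0.227 0.193
  outer loop
   vertex 0.9 0.9 2.9
   vertex 0.0 4.0 2.1
   vertex 0.4 1.3 0.9
  endloop
 endfacet
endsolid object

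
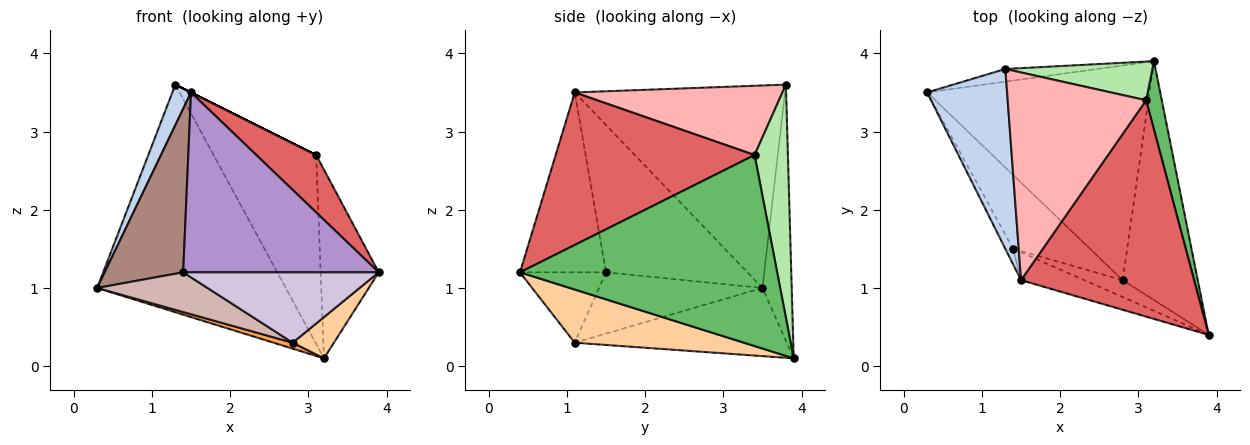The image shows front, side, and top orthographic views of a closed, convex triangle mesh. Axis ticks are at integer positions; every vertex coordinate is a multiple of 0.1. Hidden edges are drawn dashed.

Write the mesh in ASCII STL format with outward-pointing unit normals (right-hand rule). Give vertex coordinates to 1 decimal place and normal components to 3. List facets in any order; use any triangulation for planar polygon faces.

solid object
 facet normal -0.153 0.987 -0.055
  outer loop
   vertex 1.3 3.8 3.6
   vertex 3.2 3.9 0.1
   vertex 0.3 3.5 1.0
  endloop
 endfacet
 facet normal -0.927 -0.082 0.366
  outer loop
   vertex 1.5 1.1 3.5
   vertex 1.3 3.8 3.6
   vertex 0.3 3.5 1.0
  endloop
 endfacet
 facet normal -0.293 -0.026 -0.956
  outer loop
   vertex 2.8 1.1 0.3
   vertex 0.3 3.5 1.0
   vertex 3.2 3.9 0.1
  endloop
 endfacet
 facet normal 0.572 -0.139 -0.808
  outer loop
   vertex 2.8 1.1 0.3
   vertex 3.2 3.9 0.1
   vertex 3.9 0.4 1.2
  endloop
 endfacet
 facet normal 0.972 0.219 0.080
  outer loop
   vertex 3.1 3.4 2.7
   vertex 3.9 0.4 1.2
   vertex 3.2 3.9 0.1
  endloop
 endfacet
 facet normal 0.303 0.934 0.191
  outer loop
   vertex 3.1 3.4 2.7
   vertex 3.2 3.9 0.1
   vertex 1.3 3.8 3.6
  endloop
 endfacet
 facet normal 0.648 -0.195 0.736
  outer loop
   vertex 3.1 3.4 2.7
   vertex 1.5 1.1 3.5
   vertex 3.9 0.4 1.2
  endloop
 endfacet
 facet normal 0.447 0.000 0.894
  outer loop
   vertex 3.1 3.4 2.7
   vertex 1.3 3.8 3.6
   vertex 1.5 1.1 3.5
  endloop
 endfacet
 facet normal -0.399 -0.906 -0.140
  outer loop
   vertex 1.4 1.5 1.2
   vertex 3.9 0.4 1.2
   vertex 1.5 1.1 3.5
  endloop
 endfacet
 facet normal -0.393 -0.894 -0.215
  outer loop
   vertex 1.4 1.5 1.2
   vertex 2.8 1.1 0.3
   vertex 3.9 0.4 1.2
  endloop
 endfacet
 facet normal -0.873 -0.485 -0.046
  outer loop
   vertex 1.4 1.5 1.2
   vertex 1.5 1.1 3.5
   vertex 0.3 3.5 1.0
  endloop
 endfacet
 facet normal -0.574 -0.388 -0.721
  outer loop
   vertex 1.4 1.5 1.2
   vertex 0.3 3.5 1.0
   vertex 2.8 1.1 0.3
  endloop
 endfacet
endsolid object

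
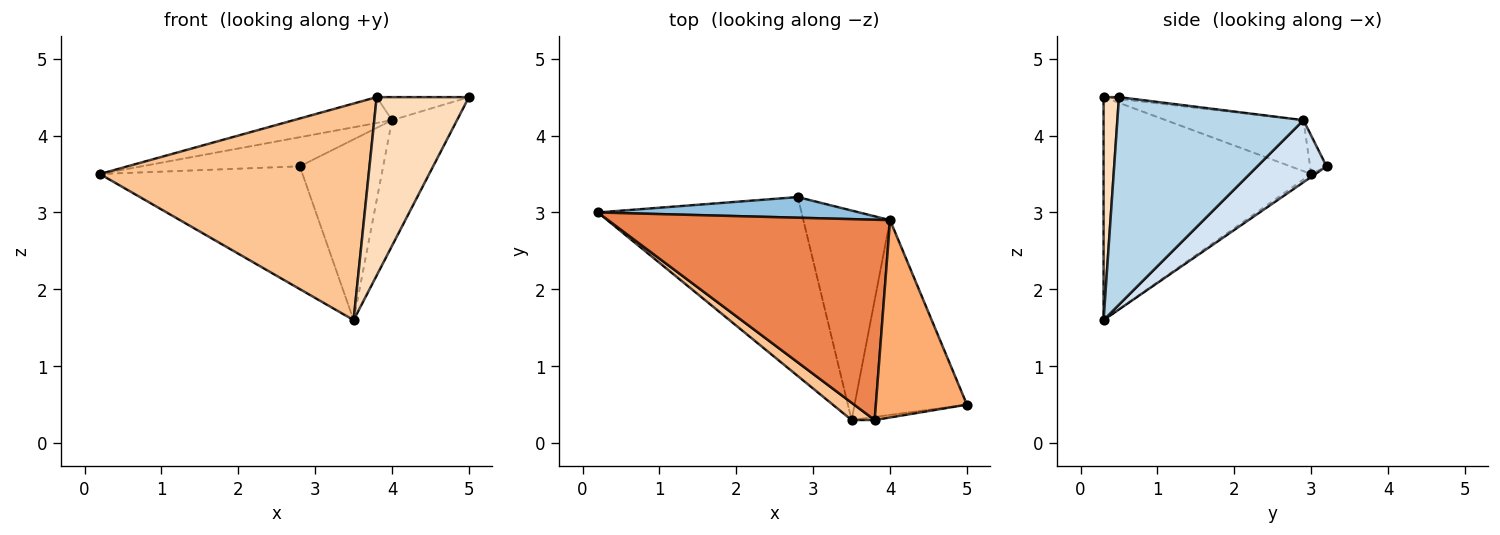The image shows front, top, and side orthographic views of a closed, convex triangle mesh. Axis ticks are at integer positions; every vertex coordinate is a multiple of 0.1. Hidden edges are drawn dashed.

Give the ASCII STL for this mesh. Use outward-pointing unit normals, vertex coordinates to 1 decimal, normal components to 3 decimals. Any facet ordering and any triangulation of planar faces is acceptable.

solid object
 facet normal -0.012 0.566 -0.824
  outer loop
   vertex 3.5 0.3 1.6
   vertex 0.2 3.0 3.5
   vertex 2.8 3.2 3.6
  endloop
 endfacet
 facet normal -0.085 0.813 0.576
  outer loop
   vertex 4.0 2.9 4.2
   vertex 2.8 3.2 3.6
   vertex 0.2 3.0 3.5
  endloop
 endfacet
 facet normal 0.841 0.293 -0.455
  outer loop
   vertex 4.0 2.9 4.2
   vertex 5.0 0.5 4.5
   vertex 3.5 0.3 1.6
  endloop
 endfacet
 facet normal 0.476 0.574 -0.666
  outer loop
   vertex 4.0 2.9 4.2
   vertex 3.5 0.3 1.6
   vertex 2.8 3.2 3.6
  endloop
 endfacet
 facet normal -0.177 0.126 0.976
  outer loop
   vertex 3.8 0.3 4.5
   vertex 4.0 2.9 4.2
   vertex 0.2 3.0 3.5
  endloop
 endfacet
 facet normal -0.019 0.116 0.993
  outer loop
   vertex 3.8 0.3 4.5
   vertex 5.0 0.5 4.5
   vertex 4.0 2.9 4.2
  endloop
 endfacet
 facet normal -0.610 -0.790 0.063
  outer loop
   vertex 3.8 0.3 4.5
   vertex 0.2 3.0 3.5
   vertex 3.5 0.3 1.6
  endloop
 endfacet
 facet normal 0.164 -0.986 -0.017
  outer loop
   vertex 3.8 0.3 4.5
   vertex 3.5 0.3 1.6
   vertex 5.0 0.5 4.5
  endloop
 endfacet
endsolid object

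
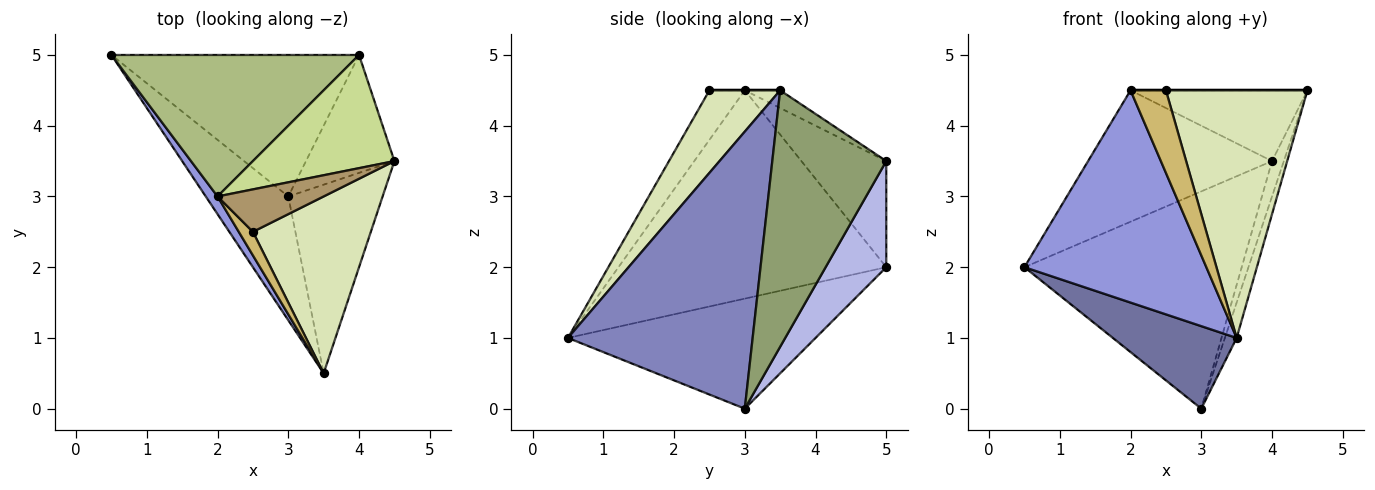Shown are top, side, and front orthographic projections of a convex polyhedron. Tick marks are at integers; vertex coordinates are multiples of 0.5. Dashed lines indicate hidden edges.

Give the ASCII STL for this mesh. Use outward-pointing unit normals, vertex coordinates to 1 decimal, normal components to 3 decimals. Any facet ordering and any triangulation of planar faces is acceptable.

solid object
 facet normal -0.743 -0.371 -0.557
  outer loop
   vertex 3.0 3.0 0.0
   vertex 3.5 0.5 1.0
   vertex 0.5 5.0 2.0
  endloop
 endfacet
 facet normal 0.945 0.060 -0.322
  outer loop
   vertex 3.0 3.0 0.0
   vertex 4.5 3.5 4.5
   vertex 3.5 0.5 1.0
  endloop
 endfacet
 facet normal -0.826 -0.561 0.047
  outer loop
   vertex 2.0 3.0 4.5
   vertex 0.5 5.0 2.0
   vertex 3.5 0.5 1.0
  endloop
 endfacet
 facet normal 0.228 0.816 -0.531
  outer loop
   vertex 4.0 5.0 3.5
   vertex 3.0 3.0 0.0
   vertex 0.5 5.0 2.0
  endloop
 endfacet
 facet normal 0.941 0.097 -0.324
  outer loop
   vertex 4.0 5.0 3.5
   vertex 4.5 3.5 4.5
   vertex 3.0 3.0 0.0
  endloop
 endfacet
 facet normal -0.300 0.649 0.699
  outer loop
   vertex 4.0 5.0 3.5
   vertex 0.5 5.0 2.0
   vertex 2.0 3.0 4.5
  endloop
 endfacet
 facet normal -0.105 0.527 0.843
  outer loop
   vertex 4.0 5.0 3.5
   vertex 2.0 3.0 4.5
   vertex 4.5 3.5 4.5
  endloop
 endfacet
 facet normal 0.377 -0.754 0.538
  outer loop
   vertex 2.5 2.5 4.5
   vertex 3.5 0.5 1.0
   vertex 4.5 3.5 4.5
  endloop
 endfacet
 facet normal 0.000 0.000 1.000
  outer loop
   vertex 2.5 2.5 4.5
   vertex 4.5 3.5 4.5
   vertex 2.0 3.0 4.5
  endloop
 endfacet
 facet normal -0.693 -0.693 0.198
  outer loop
   vertex 2.5 2.5 4.5
   vertex 2.0 3.0 4.5
   vertex 3.5 0.5 1.0
  endloop
 endfacet
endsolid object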